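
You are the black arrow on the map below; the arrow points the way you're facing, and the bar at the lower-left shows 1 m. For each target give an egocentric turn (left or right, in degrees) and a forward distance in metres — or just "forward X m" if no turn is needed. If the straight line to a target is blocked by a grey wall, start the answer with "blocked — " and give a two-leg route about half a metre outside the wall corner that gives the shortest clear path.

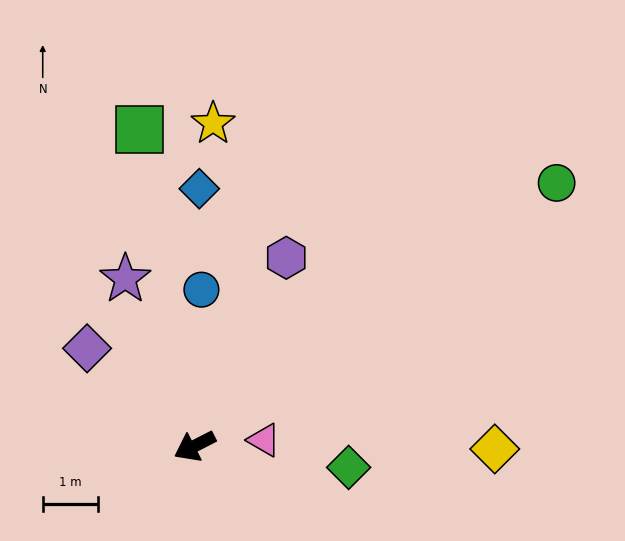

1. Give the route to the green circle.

turn right 171°, forward 8.0 m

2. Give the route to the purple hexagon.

turn right 143°, forward 3.8 m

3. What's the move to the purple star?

turn right 95°, forward 3.2 m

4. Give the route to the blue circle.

turn right 120°, forward 2.8 m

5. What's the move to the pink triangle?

turn left 158°, forward 1.2 m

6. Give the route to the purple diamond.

turn right 69°, forward 2.6 m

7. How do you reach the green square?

turn right 107°, forward 5.8 m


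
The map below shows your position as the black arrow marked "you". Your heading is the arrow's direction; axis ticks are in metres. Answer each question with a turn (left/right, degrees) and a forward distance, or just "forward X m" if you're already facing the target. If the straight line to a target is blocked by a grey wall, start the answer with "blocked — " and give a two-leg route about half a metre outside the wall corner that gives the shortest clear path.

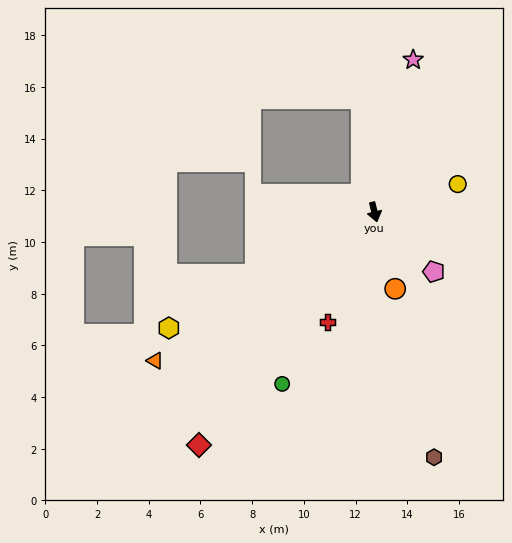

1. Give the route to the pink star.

turn left 152°, forward 6.1 m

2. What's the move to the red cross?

turn right 37°, forward 4.6 m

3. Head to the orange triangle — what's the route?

turn right 70°, forward 10.3 m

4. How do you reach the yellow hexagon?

turn right 74°, forward 9.1 m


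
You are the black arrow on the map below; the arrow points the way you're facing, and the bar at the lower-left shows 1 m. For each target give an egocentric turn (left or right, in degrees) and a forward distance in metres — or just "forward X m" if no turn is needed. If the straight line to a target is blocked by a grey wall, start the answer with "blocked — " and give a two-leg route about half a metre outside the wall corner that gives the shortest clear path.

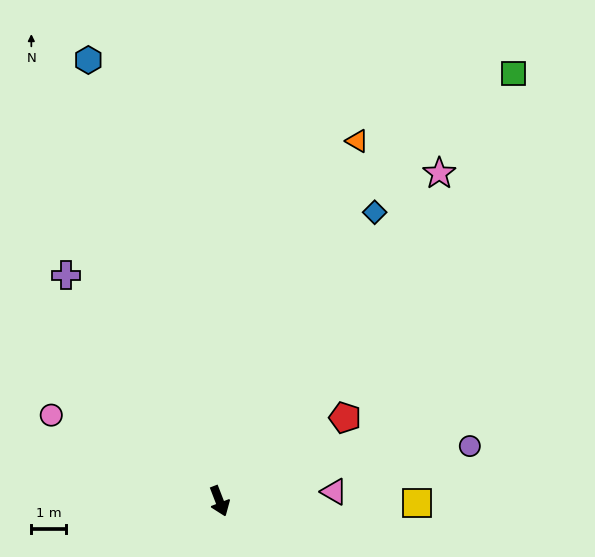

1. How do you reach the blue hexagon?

turn left 175°, forward 13.3 m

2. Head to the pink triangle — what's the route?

turn left 74°, forward 3.3 m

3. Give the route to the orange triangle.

turn left 138°, forward 11.2 m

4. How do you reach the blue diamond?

turn left 131°, forward 9.5 m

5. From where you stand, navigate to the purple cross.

turn right 167°, forward 7.9 m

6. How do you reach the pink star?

turn left 125°, forward 11.4 m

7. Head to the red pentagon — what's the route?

turn left 102°, forward 4.4 m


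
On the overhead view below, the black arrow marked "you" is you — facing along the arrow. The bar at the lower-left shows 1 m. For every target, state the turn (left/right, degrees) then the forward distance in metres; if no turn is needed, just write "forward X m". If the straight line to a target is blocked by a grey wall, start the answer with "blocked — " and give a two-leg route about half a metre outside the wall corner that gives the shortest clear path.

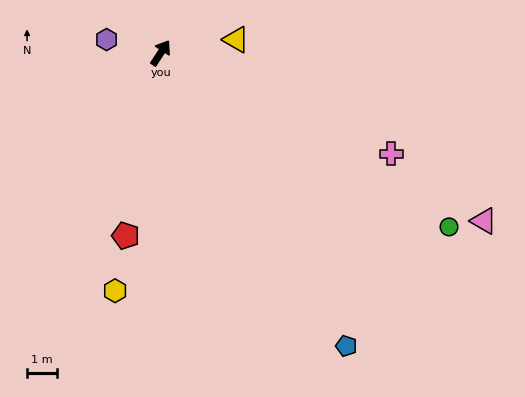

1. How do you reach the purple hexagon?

turn left 109°, forward 1.9 m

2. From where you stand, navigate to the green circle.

turn right 88°, forward 11.2 m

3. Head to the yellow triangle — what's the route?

turn right 47°, forward 2.5 m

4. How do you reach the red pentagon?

turn right 158°, forward 6.2 m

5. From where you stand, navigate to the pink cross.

turn right 81°, forward 8.4 m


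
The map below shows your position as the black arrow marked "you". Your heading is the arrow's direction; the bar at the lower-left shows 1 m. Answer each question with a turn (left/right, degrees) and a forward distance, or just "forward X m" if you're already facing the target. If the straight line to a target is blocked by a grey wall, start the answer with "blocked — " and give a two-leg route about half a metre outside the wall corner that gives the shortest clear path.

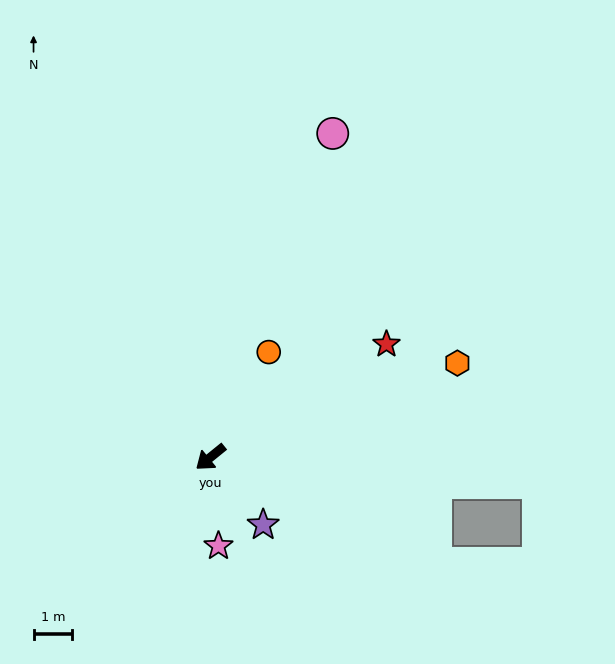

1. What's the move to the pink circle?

turn right 150°, forward 8.9 m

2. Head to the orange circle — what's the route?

turn right 158°, forward 3.1 m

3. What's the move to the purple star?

turn left 89°, forward 2.2 m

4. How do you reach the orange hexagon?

turn left 162°, forward 6.8 m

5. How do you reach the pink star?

turn left 56°, forward 2.3 m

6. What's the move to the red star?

turn left 174°, forward 5.4 m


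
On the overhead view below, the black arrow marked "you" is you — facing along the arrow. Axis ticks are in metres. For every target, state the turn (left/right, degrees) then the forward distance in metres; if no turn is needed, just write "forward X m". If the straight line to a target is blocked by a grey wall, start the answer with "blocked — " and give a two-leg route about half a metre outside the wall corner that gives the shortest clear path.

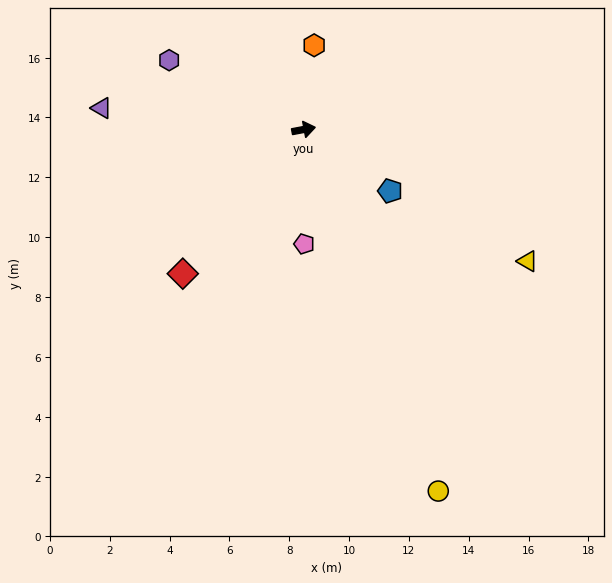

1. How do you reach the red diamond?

turn right 141°, forward 6.3 m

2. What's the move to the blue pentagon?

turn right 46°, forward 3.5 m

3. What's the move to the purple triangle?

turn left 163°, forward 6.8 m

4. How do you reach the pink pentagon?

turn right 100°, forward 3.8 m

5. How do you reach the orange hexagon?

turn left 72°, forward 2.8 m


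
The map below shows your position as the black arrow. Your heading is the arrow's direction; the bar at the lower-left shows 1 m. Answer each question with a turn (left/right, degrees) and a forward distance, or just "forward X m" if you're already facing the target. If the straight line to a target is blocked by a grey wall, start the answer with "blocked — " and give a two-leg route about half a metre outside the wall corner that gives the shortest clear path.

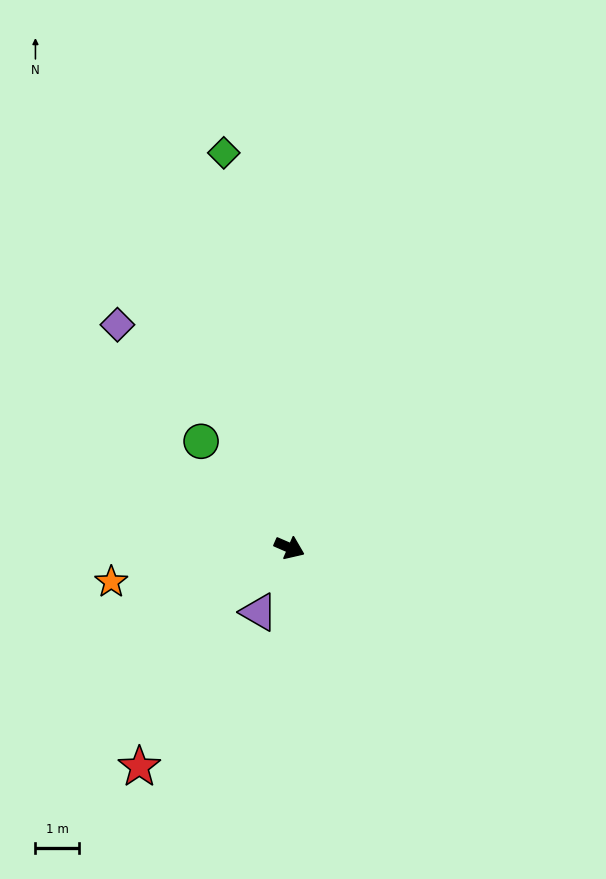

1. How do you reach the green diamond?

turn left 123°, forward 9.3 m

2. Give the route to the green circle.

turn left 153°, forward 3.2 m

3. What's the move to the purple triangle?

turn right 92°, forward 1.6 m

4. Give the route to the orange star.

turn right 146°, forward 4.2 m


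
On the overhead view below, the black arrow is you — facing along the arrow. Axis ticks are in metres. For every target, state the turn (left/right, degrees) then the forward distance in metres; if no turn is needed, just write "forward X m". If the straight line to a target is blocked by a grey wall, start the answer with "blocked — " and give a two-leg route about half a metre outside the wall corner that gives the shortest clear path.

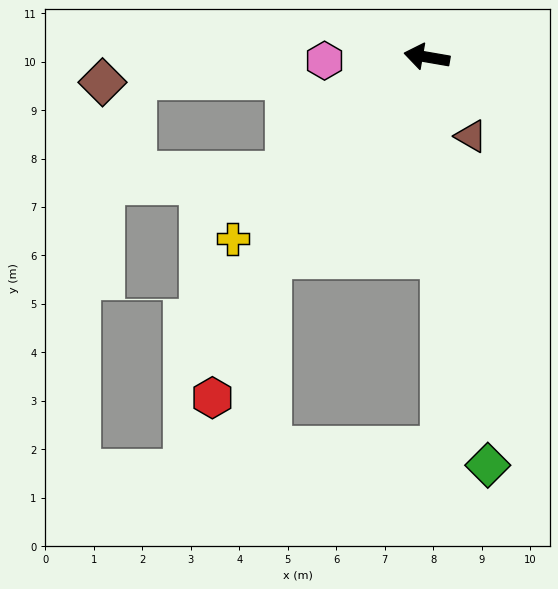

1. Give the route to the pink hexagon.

turn left 12°, forward 2.1 m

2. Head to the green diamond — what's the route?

turn left 108°, forward 8.5 m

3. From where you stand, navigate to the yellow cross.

turn left 53°, forward 5.5 m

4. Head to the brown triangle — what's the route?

turn left 129°, forward 1.9 m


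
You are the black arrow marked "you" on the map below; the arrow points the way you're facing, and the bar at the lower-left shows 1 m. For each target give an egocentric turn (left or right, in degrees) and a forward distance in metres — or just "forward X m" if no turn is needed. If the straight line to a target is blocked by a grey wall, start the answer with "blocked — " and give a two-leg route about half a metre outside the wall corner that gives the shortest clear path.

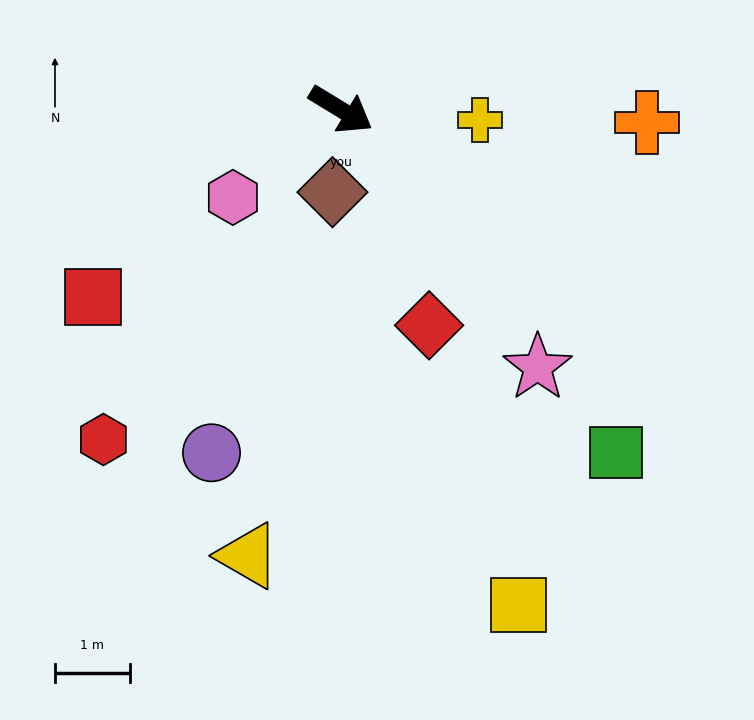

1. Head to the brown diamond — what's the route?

turn right 65°, forward 1.1 m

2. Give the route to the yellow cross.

turn left 27°, forward 1.9 m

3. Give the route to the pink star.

turn right 21°, forward 4.3 m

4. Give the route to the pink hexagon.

turn right 110°, forward 1.9 m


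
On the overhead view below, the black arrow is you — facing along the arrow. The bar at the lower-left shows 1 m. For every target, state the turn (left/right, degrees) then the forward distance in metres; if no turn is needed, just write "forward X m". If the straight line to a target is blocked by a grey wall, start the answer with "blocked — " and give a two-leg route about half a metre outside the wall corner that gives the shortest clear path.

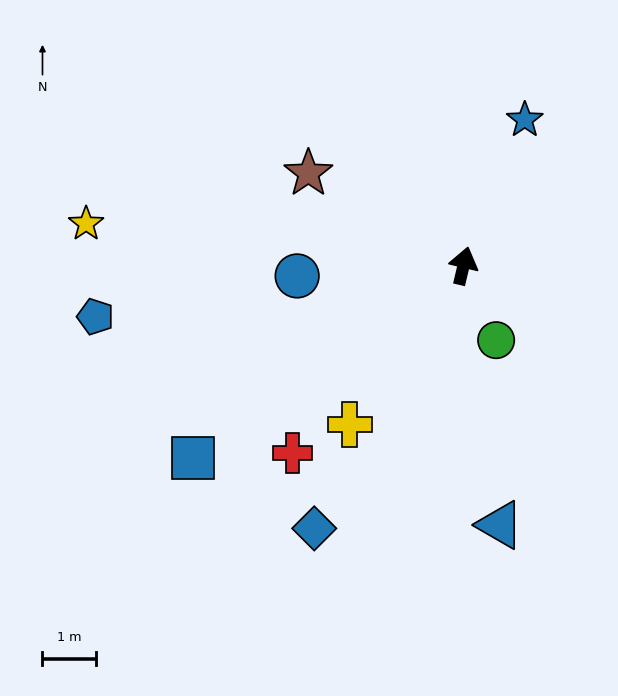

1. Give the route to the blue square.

turn left 139°, forward 6.2 m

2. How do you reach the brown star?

turn left 73°, forward 3.4 m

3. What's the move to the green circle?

turn right 143°, forward 1.5 m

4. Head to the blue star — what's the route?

turn right 9°, forward 2.9 m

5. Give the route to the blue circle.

turn left 107°, forward 3.1 m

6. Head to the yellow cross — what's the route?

turn left 158°, forward 3.6 m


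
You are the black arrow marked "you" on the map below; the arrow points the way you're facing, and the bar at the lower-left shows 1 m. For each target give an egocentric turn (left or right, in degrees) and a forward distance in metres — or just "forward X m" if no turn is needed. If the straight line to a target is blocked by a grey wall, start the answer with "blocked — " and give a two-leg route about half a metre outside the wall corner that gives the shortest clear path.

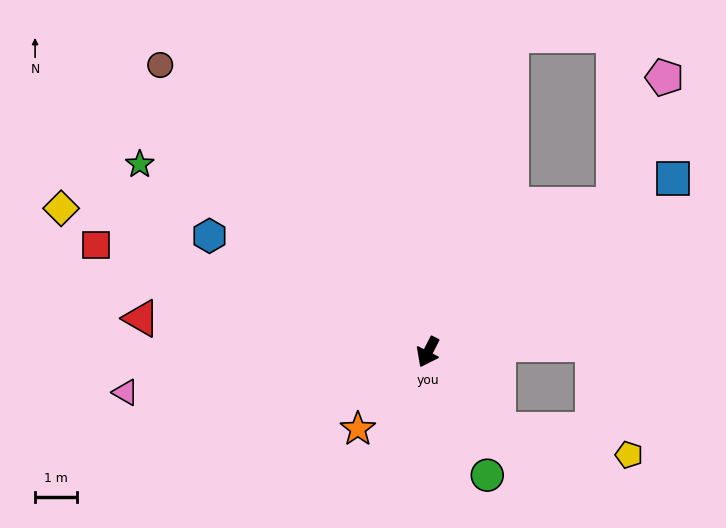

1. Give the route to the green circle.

turn left 53°, forward 3.3 m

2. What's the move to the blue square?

turn left 152°, forward 7.1 m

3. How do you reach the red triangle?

turn right 70°, forward 6.9 m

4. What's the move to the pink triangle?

turn right 56°, forward 7.3 m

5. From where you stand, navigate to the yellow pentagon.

blocked — turn left 69°, forward 2.5 m, then turn left 37°, forward 3.2 m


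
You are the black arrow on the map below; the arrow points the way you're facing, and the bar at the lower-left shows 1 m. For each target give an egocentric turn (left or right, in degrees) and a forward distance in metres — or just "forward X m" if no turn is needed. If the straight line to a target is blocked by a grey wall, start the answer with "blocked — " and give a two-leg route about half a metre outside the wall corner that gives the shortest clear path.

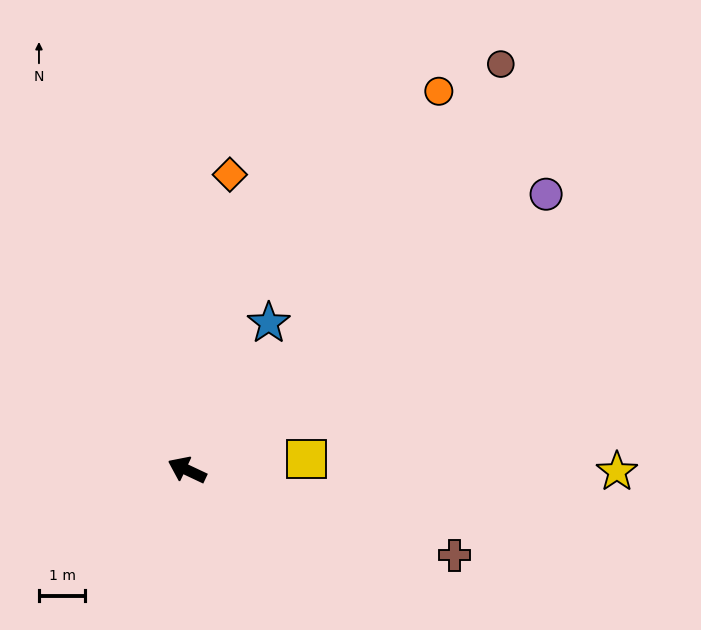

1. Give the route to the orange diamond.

turn right 73°, forward 6.4 m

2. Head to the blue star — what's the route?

turn right 94°, forward 3.6 m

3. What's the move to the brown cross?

turn right 172°, forward 6.1 m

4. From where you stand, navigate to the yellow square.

turn right 149°, forward 2.6 m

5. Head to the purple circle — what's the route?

turn right 117°, forward 9.8 m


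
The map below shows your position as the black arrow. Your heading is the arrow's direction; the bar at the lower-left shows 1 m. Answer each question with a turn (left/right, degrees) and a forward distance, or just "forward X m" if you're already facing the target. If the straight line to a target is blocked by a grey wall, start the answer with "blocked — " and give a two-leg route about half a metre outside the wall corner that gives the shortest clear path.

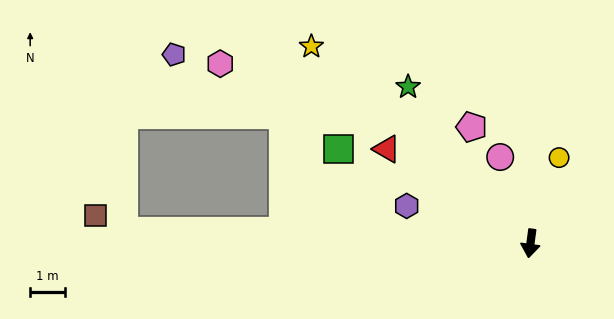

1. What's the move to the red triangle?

turn right 116°, forward 4.9 m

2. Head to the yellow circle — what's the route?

turn left 169°, forward 2.6 m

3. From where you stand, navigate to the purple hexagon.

turn right 99°, forward 3.7 m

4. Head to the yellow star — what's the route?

turn right 124°, forward 8.5 m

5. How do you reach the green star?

turn right 134°, forward 5.7 m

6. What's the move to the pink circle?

turn right 153°, forward 2.6 m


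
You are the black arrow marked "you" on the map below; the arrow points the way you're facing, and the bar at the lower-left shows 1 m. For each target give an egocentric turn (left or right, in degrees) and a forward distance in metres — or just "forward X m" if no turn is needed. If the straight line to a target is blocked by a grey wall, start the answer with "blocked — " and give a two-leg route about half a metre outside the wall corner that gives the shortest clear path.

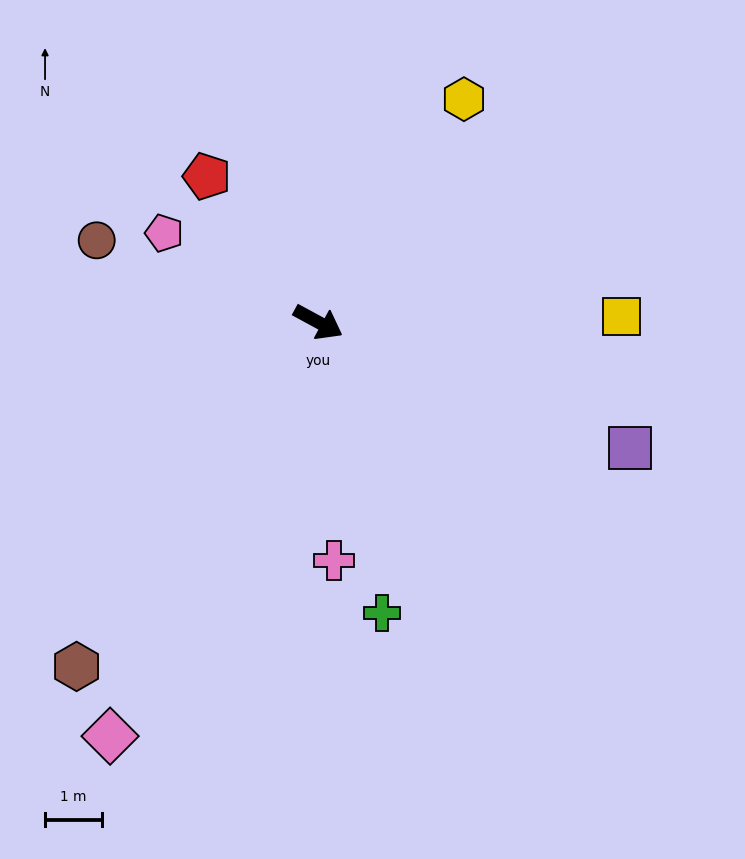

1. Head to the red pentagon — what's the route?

turn left 156°, forward 3.2 m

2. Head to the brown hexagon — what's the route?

turn right 97°, forward 7.4 m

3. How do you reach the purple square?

turn left 6°, forward 5.9 m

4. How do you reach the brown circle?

turn right 172°, forward 4.1 m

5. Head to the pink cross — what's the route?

turn right 58°, forward 4.2 m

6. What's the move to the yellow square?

turn left 30°, forward 5.3 m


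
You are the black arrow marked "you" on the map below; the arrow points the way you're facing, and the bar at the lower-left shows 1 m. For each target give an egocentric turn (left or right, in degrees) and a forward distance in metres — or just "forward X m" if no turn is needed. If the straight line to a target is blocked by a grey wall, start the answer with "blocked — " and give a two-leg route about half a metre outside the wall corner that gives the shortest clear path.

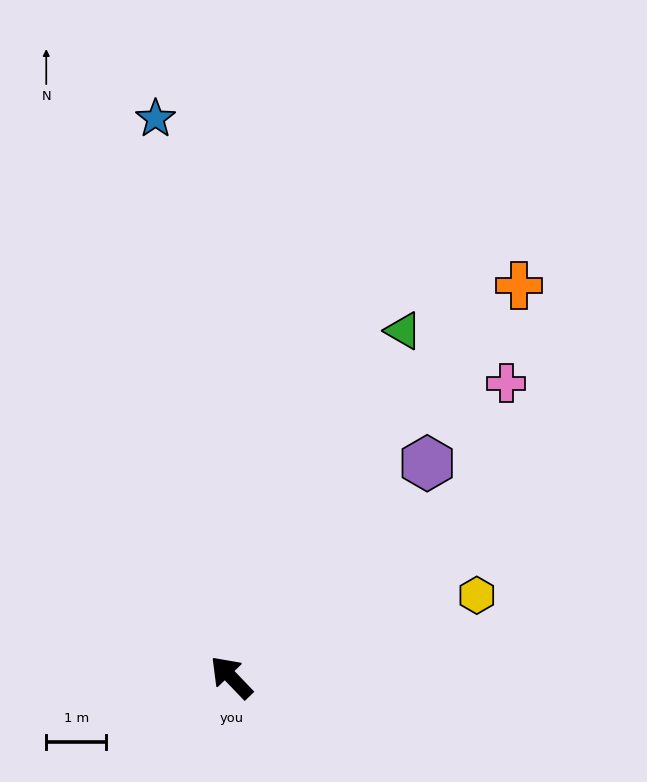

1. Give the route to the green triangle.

turn right 70°, forward 6.5 m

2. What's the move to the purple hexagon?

turn right 86°, forward 4.9 m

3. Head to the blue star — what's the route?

turn right 36°, forward 9.4 m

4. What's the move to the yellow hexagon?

turn right 115°, forward 4.3 m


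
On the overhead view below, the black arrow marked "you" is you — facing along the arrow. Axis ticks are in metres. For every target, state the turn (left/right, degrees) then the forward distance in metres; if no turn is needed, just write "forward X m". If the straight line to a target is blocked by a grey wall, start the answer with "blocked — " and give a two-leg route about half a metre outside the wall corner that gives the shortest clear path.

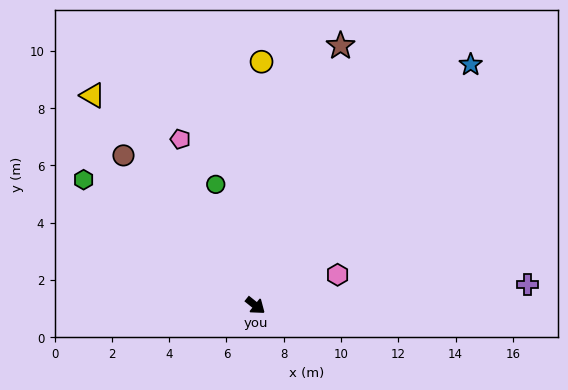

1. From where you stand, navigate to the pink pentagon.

turn left 153°, forward 6.4 m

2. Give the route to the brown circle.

turn left 170°, forward 7.0 m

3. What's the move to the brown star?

turn left 111°, forward 9.5 m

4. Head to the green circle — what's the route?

turn left 147°, forward 4.5 m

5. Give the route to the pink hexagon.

turn left 59°, forward 3.1 m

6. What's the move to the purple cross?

turn left 43°, forward 9.5 m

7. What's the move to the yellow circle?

turn left 127°, forward 8.5 m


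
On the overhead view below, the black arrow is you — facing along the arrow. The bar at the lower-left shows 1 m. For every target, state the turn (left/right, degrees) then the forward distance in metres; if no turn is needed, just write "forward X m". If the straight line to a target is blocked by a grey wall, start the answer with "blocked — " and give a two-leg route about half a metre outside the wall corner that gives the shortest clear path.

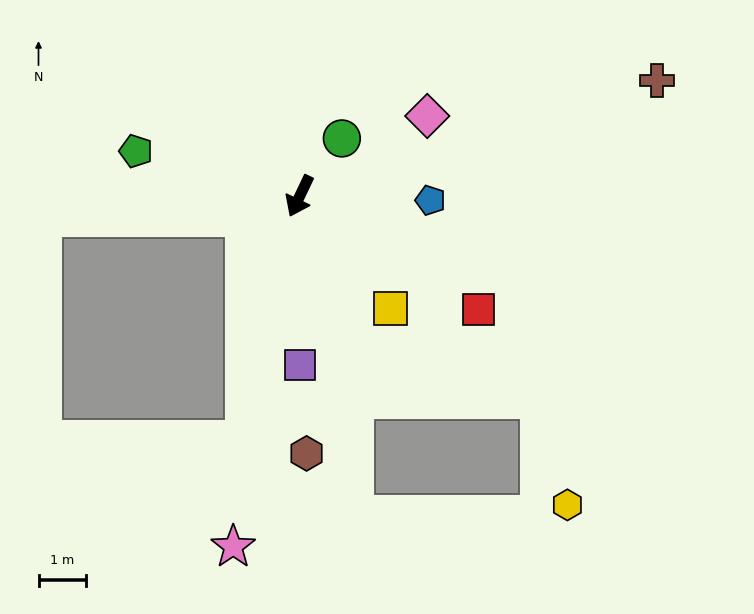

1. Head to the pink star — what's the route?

turn left 15°, forward 7.5 m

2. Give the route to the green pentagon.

turn right 80°, forward 3.6 m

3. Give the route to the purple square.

turn left 26°, forward 3.6 m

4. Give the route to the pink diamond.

turn left 148°, forward 3.2 m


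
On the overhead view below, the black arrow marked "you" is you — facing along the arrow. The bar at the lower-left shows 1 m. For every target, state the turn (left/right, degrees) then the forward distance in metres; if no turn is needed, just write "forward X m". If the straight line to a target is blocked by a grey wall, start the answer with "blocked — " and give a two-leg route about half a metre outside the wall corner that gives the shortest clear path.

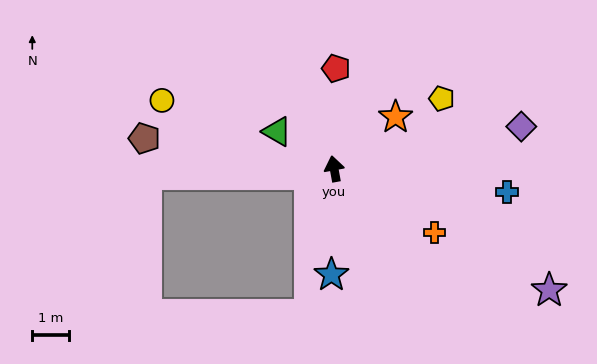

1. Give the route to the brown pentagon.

turn left 71°, forward 5.3 m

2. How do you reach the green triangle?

turn left 47°, forward 1.9 m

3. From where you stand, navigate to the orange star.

turn right 60°, forward 2.2 m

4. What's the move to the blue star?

turn left 168°, forward 2.9 m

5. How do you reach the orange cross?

turn right 133°, forward 3.3 m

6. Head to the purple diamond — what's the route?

turn right 88°, forward 5.3 m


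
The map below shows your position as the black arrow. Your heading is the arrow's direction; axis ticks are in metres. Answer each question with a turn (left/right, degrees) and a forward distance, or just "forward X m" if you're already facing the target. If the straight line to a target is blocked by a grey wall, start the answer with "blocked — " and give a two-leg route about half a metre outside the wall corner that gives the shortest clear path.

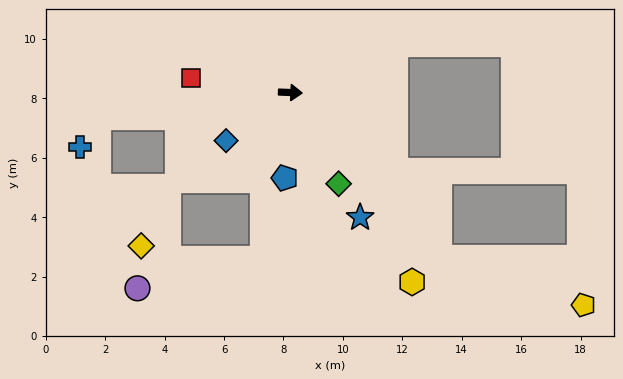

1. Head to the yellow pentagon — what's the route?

blocked — turn right 45°, forward 7.5 m, then turn left 29°, forward 5.1 m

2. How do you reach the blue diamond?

turn right 141°, forward 2.7 m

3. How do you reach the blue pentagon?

turn right 91°, forward 2.9 m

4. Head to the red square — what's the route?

turn left 174°, forward 3.4 m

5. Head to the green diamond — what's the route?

turn right 60°, forward 3.5 m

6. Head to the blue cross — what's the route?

blocked — turn right 170°, forward 6.5 m, then turn left 50°, forward 1.2 m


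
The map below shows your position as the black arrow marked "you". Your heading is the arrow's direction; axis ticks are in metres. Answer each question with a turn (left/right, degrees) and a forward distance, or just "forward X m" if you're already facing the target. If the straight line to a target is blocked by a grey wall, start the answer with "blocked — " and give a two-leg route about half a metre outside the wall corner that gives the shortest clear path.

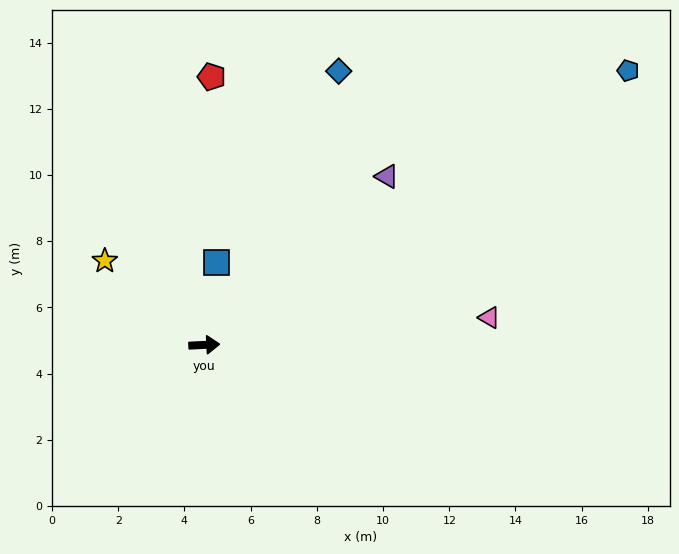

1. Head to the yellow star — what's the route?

turn left 137°, forward 3.9 m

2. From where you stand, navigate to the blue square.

turn left 79°, forward 2.5 m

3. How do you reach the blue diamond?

turn left 61°, forward 9.2 m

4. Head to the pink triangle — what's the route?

turn left 3°, forward 8.6 m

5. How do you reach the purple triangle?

turn left 40°, forward 7.5 m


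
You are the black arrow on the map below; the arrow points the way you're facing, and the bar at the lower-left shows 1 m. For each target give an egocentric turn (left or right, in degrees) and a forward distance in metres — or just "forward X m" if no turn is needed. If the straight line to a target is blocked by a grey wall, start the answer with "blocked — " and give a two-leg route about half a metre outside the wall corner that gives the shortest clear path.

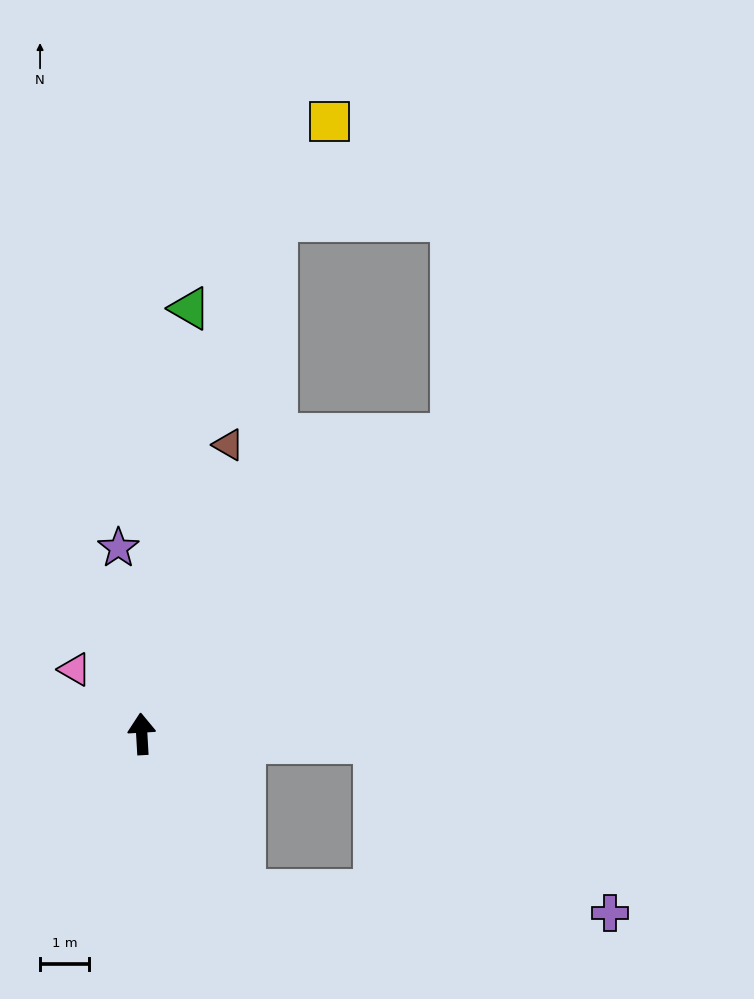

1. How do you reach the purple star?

turn left 4°, forward 3.8 m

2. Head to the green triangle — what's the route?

turn right 10°, forward 8.7 m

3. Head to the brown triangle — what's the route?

turn right 20°, forward 6.1 m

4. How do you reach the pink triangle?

turn left 43°, forward 1.9 m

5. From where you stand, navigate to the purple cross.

blocked — turn right 95°, forward 4.7 m, then turn right 34°, forward 5.9 m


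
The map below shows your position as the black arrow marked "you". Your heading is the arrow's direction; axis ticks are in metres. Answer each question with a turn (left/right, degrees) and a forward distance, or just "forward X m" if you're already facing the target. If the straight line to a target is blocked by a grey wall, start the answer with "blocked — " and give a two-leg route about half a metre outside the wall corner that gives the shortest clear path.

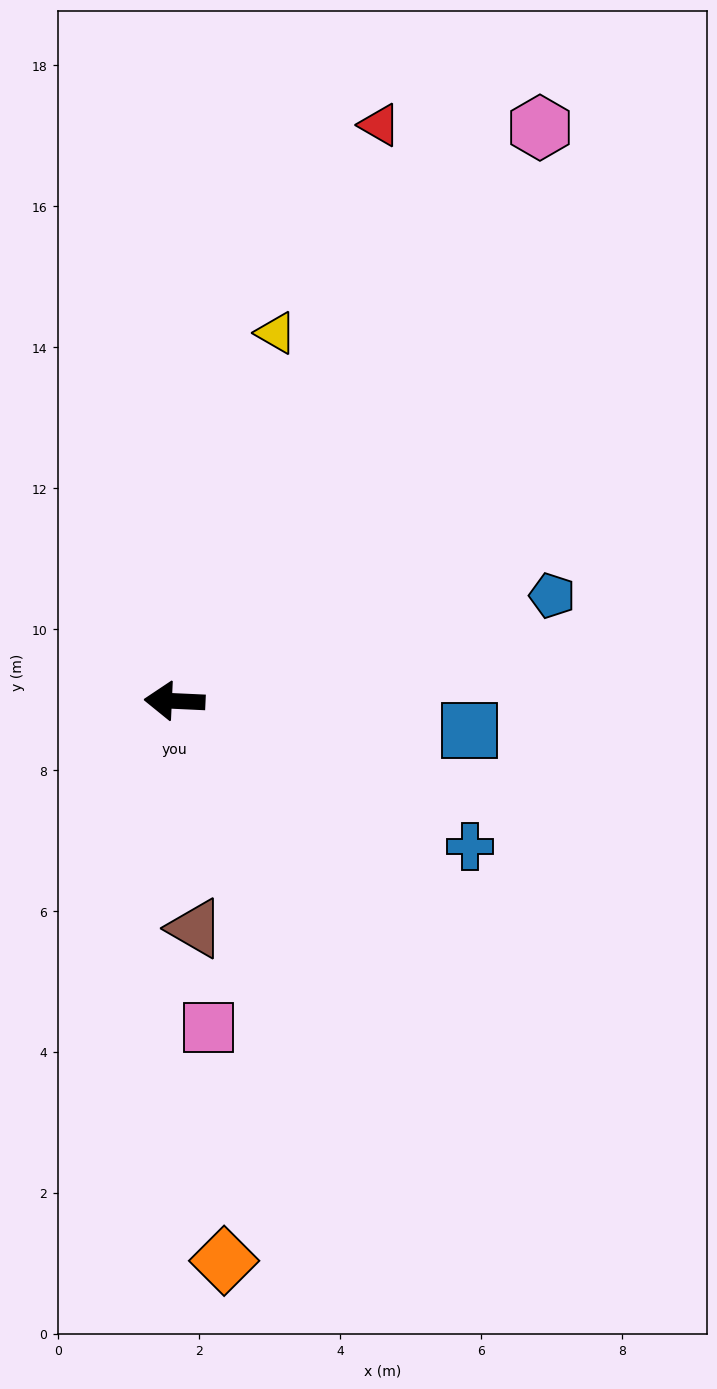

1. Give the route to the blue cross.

turn left 156°, forward 4.7 m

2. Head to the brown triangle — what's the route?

turn left 98°, forward 3.2 m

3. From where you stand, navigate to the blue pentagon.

turn right 162°, forward 5.6 m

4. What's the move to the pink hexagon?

turn right 120°, forward 9.6 m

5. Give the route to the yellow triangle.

turn right 103°, forward 5.4 m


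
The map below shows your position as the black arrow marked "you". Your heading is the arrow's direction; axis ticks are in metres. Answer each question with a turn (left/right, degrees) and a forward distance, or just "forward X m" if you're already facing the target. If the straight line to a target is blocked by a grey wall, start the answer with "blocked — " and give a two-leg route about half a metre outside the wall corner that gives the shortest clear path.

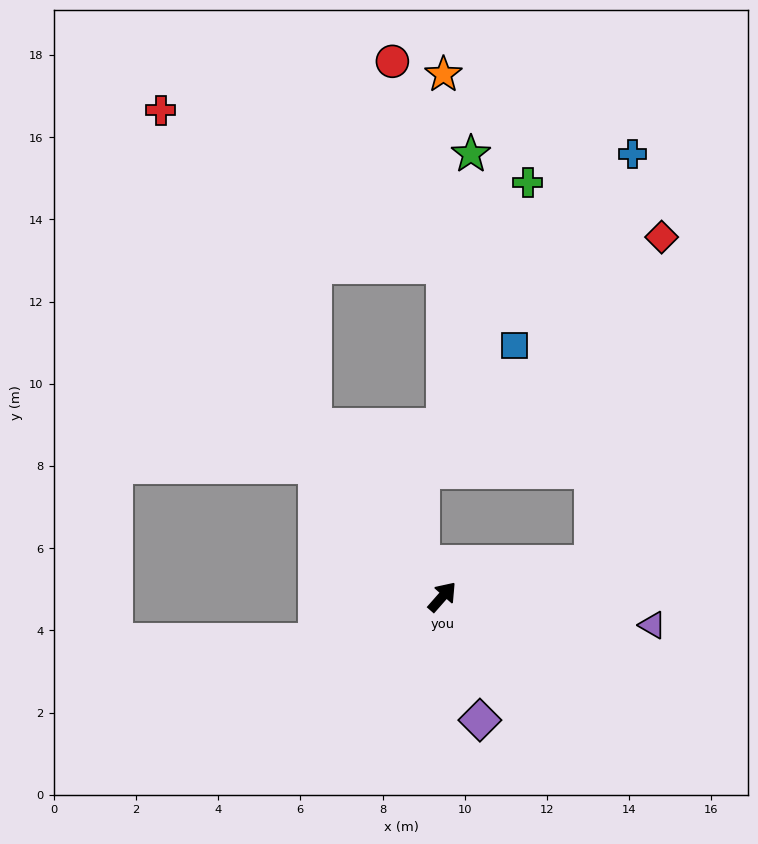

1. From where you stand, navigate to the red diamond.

blocked — turn right 36°, forward 3.7 m, then turn left 65°, forward 8.1 m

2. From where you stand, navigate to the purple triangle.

turn right 56°, forward 5.2 m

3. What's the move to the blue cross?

blocked — turn right 36°, forward 3.7 m, then turn left 72°, forward 10.0 m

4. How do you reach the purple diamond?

turn right 122°, forward 3.1 m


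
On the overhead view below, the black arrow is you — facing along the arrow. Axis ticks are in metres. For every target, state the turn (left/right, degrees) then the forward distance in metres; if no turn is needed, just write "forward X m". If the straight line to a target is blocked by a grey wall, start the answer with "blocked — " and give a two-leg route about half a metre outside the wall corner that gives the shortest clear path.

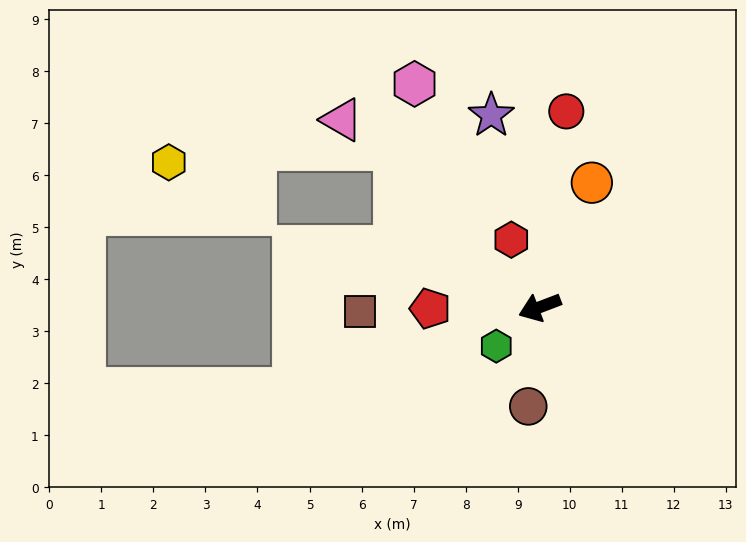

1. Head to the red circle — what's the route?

turn right 119°, forward 3.8 m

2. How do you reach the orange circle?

turn right 134°, forward 2.6 m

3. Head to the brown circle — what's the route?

turn left 63°, forward 1.9 m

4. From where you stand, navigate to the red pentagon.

turn right 20°, forward 2.1 m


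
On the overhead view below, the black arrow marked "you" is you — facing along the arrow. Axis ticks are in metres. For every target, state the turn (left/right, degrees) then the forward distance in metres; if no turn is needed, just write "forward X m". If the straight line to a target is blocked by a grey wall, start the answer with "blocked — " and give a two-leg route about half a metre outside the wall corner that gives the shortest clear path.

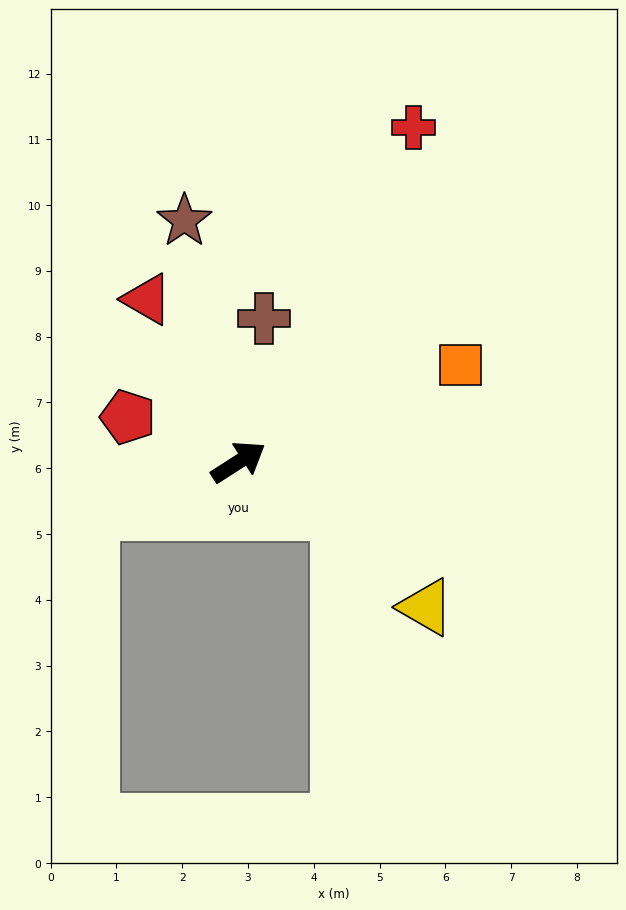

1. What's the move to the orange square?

turn right 9°, forward 3.7 m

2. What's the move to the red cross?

turn left 30°, forward 5.7 m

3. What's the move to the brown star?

turn left 70°, forward 3.8 m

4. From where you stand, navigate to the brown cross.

turn left 47°, forward 2.2 m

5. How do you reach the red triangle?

turn left 87°, forward 2.8 m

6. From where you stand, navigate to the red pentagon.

turn left 125°, forward 1.8 m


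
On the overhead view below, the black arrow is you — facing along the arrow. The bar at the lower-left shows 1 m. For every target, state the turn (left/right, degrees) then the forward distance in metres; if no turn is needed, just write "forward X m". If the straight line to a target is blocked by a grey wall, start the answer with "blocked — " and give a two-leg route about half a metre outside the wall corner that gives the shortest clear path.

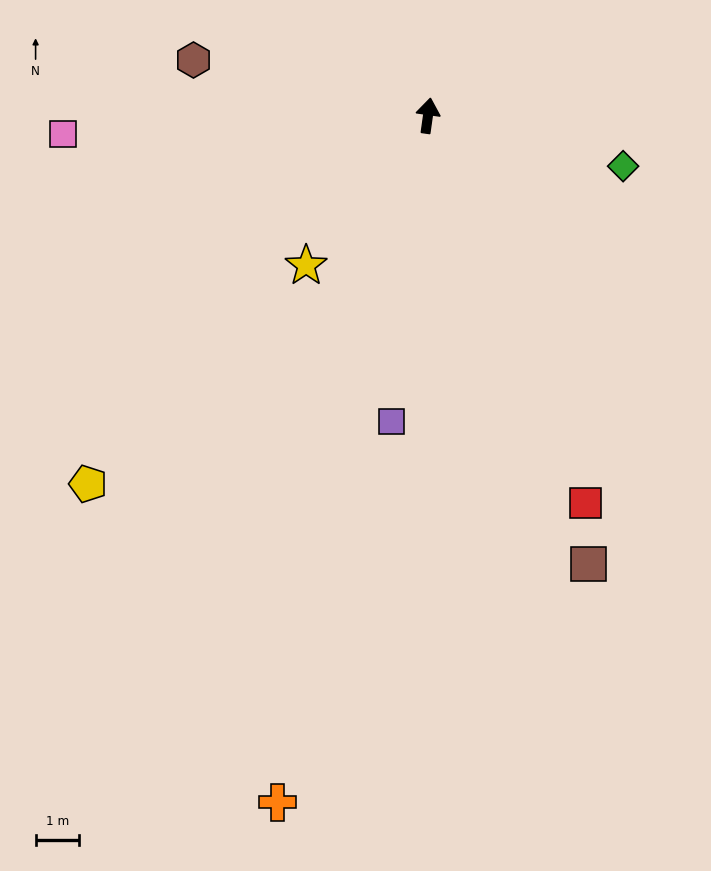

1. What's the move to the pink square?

turn left 101°, forward 8.4 m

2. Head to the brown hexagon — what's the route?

turn left 85°, forward 5.6 m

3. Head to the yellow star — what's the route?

turn left 149°, forward 4.5 m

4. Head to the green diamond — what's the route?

turn right 97°, forward 4.7 m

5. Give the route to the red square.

turn right 150°, forward 9.6 m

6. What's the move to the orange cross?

turn left 176°, forward 16.2 m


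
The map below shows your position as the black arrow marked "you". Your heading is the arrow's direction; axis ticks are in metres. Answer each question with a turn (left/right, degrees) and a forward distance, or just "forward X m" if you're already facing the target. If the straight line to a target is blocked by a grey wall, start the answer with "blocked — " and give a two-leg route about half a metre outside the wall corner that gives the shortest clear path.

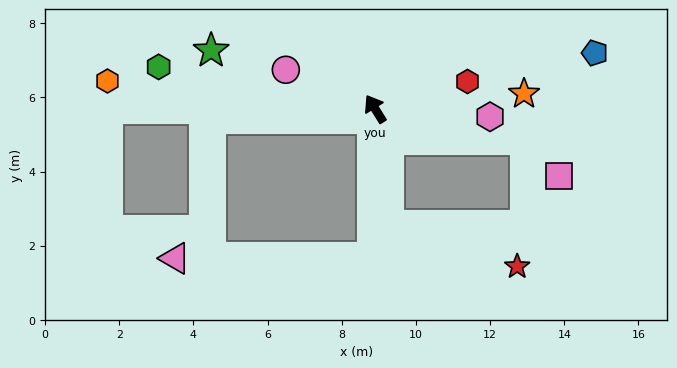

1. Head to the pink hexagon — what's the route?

turn right 126°, forward 3.1 m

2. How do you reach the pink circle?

turn left 35°, forward 2.6 m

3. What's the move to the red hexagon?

turn right 105°, forward 2.6 m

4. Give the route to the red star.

blocked — turn left 155°, forward 3.2 m, then turn left 66°, forward 3.6 m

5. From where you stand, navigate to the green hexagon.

turn left 47°, forward 5.9 m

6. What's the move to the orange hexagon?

turn left 52°, forward 7.3 m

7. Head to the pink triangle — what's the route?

blocked — turn left 147°, forward 4.0 m, then turn right 89°, forward 5.3 m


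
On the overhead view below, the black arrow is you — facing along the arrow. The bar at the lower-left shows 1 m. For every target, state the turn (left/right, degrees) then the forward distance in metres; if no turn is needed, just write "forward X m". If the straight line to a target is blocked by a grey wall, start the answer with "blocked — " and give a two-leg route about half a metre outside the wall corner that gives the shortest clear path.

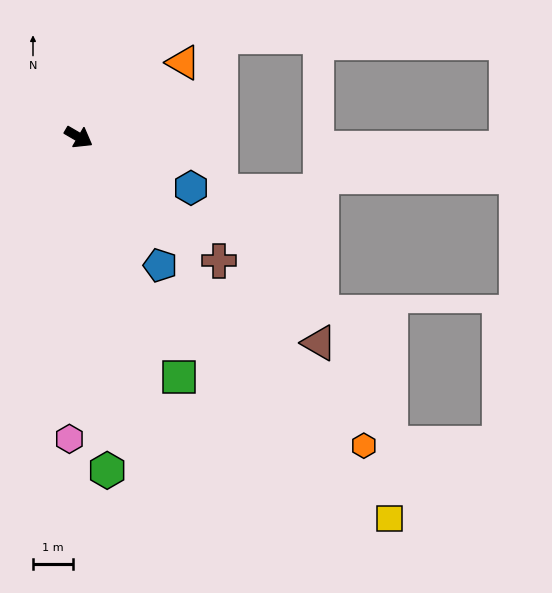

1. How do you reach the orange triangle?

turn left 66°, forward 3.2 m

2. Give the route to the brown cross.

turn right 11°, forward 4.7 m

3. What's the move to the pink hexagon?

turn right 61°, forward 7.6 m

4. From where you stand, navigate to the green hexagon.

turn right 55°, forward 8.4 m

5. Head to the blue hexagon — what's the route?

turn left 6°, forward 3.1 m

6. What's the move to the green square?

turn right 37°, forward 6.5 m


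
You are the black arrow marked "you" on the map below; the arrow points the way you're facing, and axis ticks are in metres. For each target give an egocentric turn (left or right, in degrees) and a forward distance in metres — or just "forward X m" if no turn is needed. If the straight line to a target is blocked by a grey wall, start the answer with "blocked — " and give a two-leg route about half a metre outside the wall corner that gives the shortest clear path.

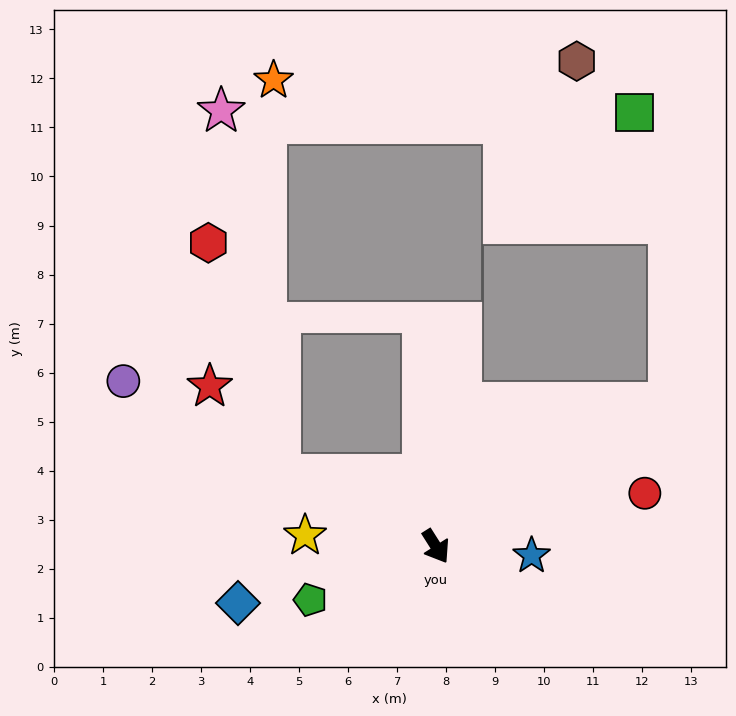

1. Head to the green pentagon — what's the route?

turn right 99°, forward 2.8 m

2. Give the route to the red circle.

turn left 72°, forward 4.4 m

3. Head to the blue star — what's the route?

turn left 52°, forward 2.0 m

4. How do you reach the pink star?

blocked — turn right 147°, forward 3.5 m, then turn right 56°, forward 7.5 m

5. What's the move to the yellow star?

turn right 127°, forward 2.7 m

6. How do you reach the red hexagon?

blocked — turn right 147°, forward 3.5 m, then turn right 48°, forward 5.0 m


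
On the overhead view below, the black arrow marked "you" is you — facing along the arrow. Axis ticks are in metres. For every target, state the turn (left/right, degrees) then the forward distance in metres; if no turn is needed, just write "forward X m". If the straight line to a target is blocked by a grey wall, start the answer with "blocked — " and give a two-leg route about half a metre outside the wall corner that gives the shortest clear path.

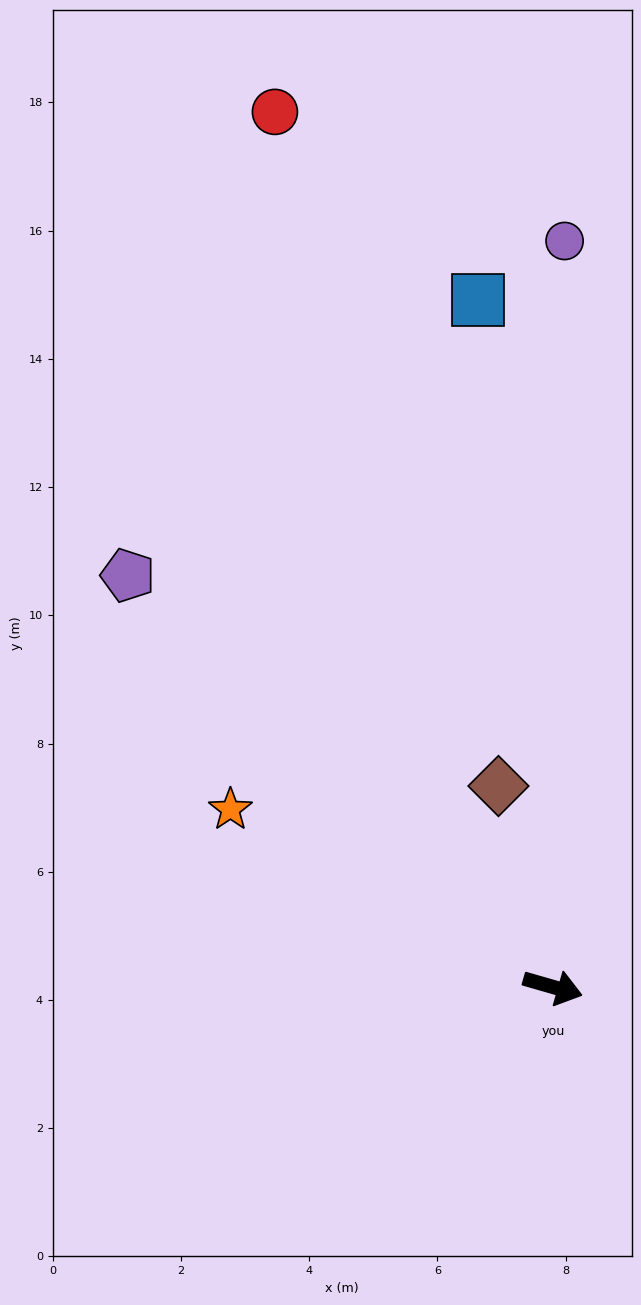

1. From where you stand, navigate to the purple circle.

turn left 105°, forward 11.6 m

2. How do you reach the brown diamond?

turn left 121°, forward 3.2 m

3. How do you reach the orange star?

turn left 167°, forward 5.7 m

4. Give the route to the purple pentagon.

turn left 152°, forward 9.2 m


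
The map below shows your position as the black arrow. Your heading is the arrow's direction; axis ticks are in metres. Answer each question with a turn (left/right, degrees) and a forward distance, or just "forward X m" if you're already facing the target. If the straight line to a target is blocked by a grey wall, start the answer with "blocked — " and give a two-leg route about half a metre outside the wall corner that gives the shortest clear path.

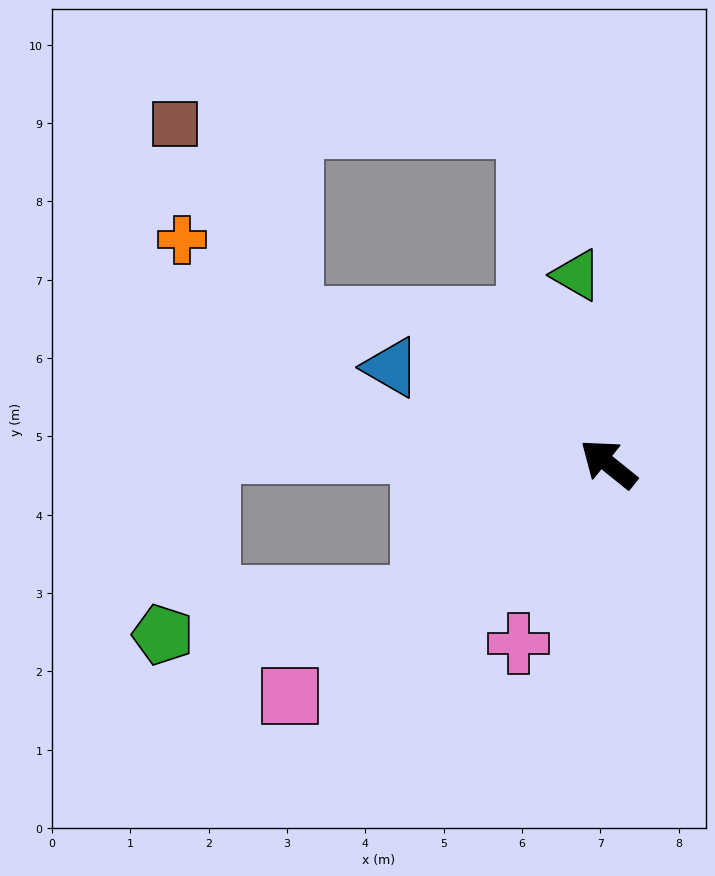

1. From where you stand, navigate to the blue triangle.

turn left 15°, forward 3.0 m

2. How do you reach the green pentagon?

blocked — turn left 75°, forward 2.9 m, then turn right 29°, forward 3.4 m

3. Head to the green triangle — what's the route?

turn right 42°, forward 2.4 m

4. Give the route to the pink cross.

turn left 102°, forward 2.6 m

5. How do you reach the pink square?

turn left 75°, forward 5.0 m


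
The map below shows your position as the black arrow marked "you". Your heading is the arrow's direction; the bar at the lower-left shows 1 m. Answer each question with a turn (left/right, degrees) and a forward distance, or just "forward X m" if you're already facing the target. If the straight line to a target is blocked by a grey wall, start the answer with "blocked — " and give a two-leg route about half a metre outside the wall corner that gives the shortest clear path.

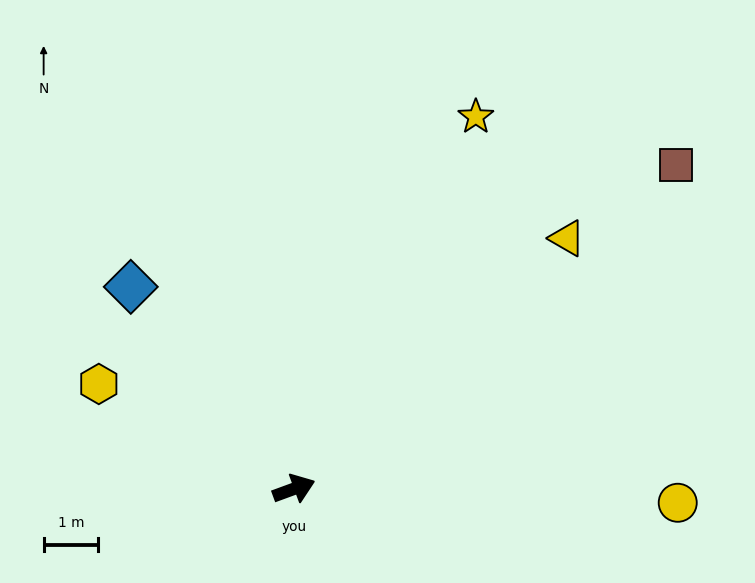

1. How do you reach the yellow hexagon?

turn left 132°, forward 4.1 m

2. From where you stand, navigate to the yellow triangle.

turn left 22°, forward 6.8 m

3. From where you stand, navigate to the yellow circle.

turn right 22°, forward 7.1 m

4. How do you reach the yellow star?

turn left 44°, forward 7.6 m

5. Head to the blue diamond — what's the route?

turn left 109°, forward 4.8 m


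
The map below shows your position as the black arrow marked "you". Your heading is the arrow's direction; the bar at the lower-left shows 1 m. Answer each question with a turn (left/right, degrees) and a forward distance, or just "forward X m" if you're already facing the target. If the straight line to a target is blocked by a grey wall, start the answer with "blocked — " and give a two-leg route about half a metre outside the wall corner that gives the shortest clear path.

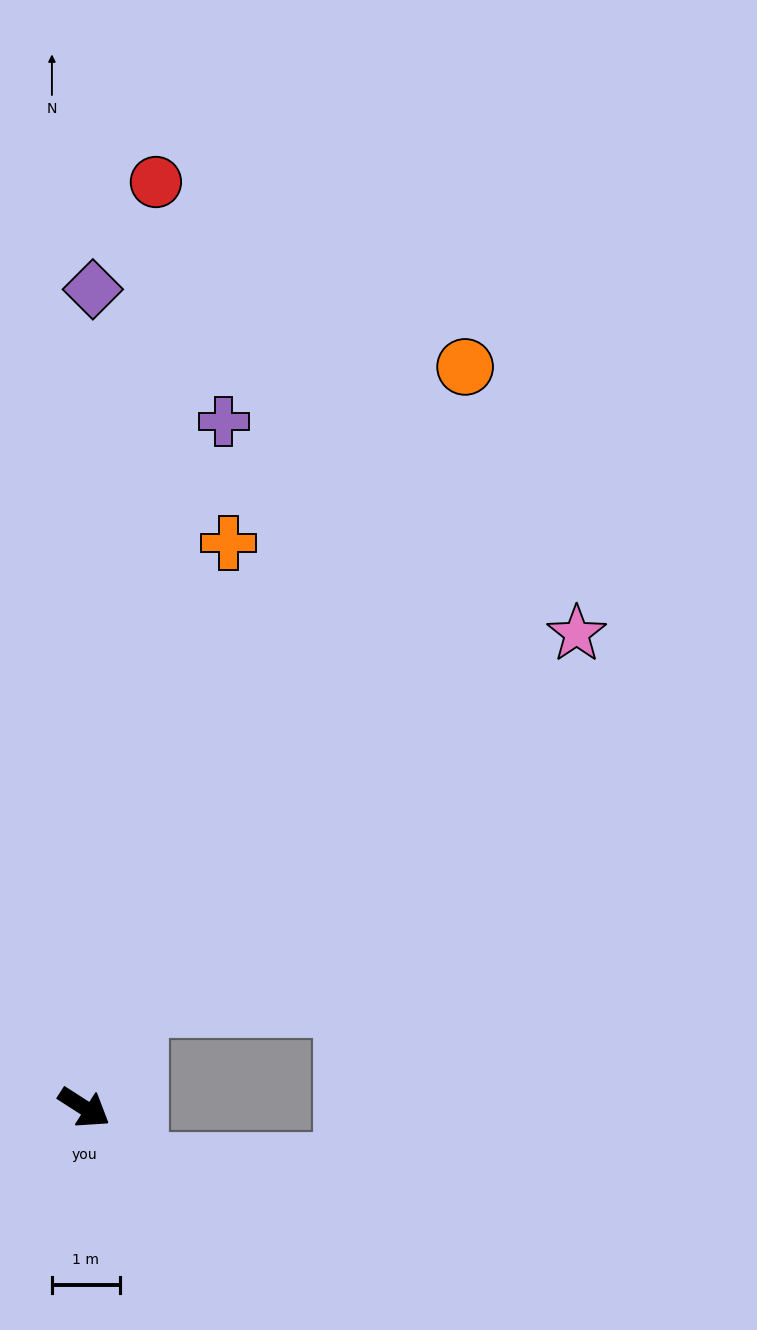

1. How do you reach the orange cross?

turn left 108°, forward 8.6 m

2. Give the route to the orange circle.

turn left 96°, forward 12.3 m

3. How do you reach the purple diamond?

turn left 122°, forward 12.1 m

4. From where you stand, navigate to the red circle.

turn left 118°, forward 13.7 m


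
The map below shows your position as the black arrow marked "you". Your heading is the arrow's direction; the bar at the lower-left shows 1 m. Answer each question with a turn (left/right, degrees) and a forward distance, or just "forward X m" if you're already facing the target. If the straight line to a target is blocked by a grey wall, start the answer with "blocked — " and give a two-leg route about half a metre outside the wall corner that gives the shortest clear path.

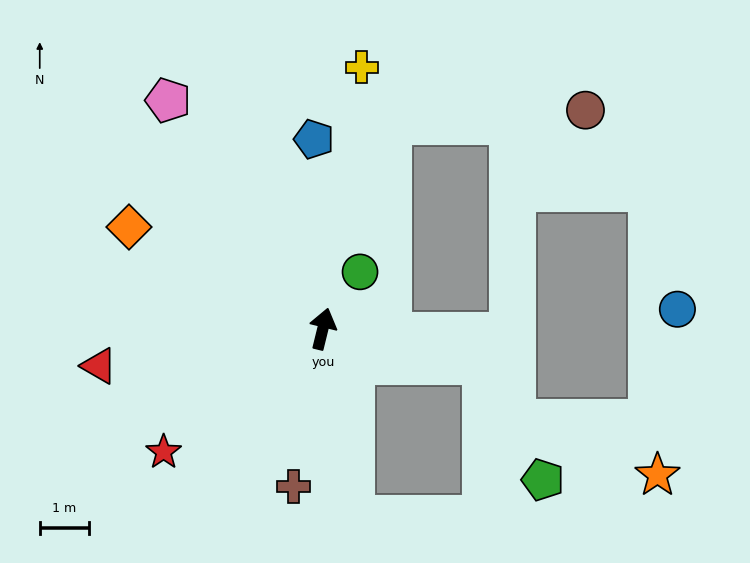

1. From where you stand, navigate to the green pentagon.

blocked — turn right 88°, forward 3.3 m, then turn right 51°, forward 2.6 m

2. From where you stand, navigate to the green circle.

turn right 19°, forward 1.4 m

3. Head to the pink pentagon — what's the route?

turn left 48°, forward 5.6 m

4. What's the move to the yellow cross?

turn left 5°, forward 5.4 m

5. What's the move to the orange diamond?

turn left 76°, forward 4.4 m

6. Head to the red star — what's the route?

turn left 142°, forward 4.1 m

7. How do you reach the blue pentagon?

turn left 16°, forward 3.8 m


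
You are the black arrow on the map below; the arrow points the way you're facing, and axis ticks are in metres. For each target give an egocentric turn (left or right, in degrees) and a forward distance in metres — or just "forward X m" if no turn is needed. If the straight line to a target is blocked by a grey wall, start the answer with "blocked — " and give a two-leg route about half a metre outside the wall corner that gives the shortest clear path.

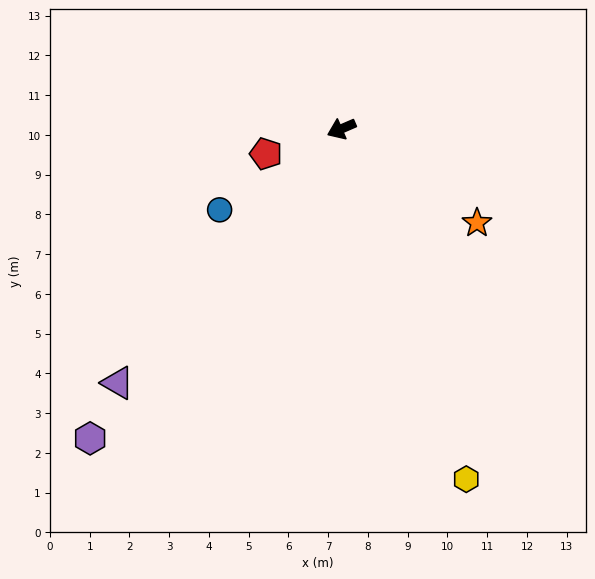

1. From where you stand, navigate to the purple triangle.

turn left 25°, forward 8.5 m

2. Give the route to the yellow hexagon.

turn left 86°, forward 9.4 m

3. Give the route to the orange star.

turn left 122°, forward 4.1 m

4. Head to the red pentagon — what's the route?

turn right 5°, forward 2.0 m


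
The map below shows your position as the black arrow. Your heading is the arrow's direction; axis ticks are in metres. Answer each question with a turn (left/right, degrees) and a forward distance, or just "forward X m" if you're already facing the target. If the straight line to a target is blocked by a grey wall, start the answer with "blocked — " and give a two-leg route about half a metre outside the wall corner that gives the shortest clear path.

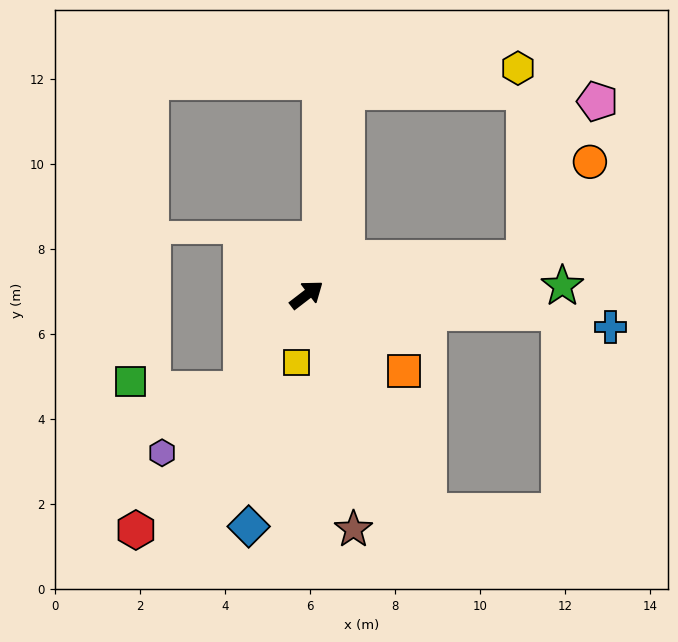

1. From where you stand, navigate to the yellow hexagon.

blocked — turn left 41°, forward 4.9 m, then turn right 70°, forward 4.1 m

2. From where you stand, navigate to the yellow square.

turn right 136°, forward 1.6 m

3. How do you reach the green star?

turn right 36°, forward 6.0 m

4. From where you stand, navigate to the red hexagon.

turn right 164°, forward 6.8 m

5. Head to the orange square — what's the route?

turn right 76°, forward 2.9 m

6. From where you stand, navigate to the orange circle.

blocked — turn right 28°, forward 5.2 m, then turn left 46°, forward 2.7 m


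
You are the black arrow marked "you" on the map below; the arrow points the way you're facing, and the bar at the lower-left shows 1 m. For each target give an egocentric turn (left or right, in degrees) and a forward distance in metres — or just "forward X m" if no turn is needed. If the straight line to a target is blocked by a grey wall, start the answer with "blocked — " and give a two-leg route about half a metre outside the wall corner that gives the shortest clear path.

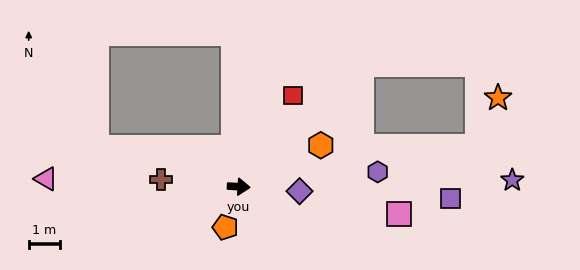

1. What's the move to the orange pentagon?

turn right 105°, forward 1.4 m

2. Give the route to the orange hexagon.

turn left 30°, forward 3.0 m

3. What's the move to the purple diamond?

forward 2.0 m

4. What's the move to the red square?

turn left 63°, forward 3.4 m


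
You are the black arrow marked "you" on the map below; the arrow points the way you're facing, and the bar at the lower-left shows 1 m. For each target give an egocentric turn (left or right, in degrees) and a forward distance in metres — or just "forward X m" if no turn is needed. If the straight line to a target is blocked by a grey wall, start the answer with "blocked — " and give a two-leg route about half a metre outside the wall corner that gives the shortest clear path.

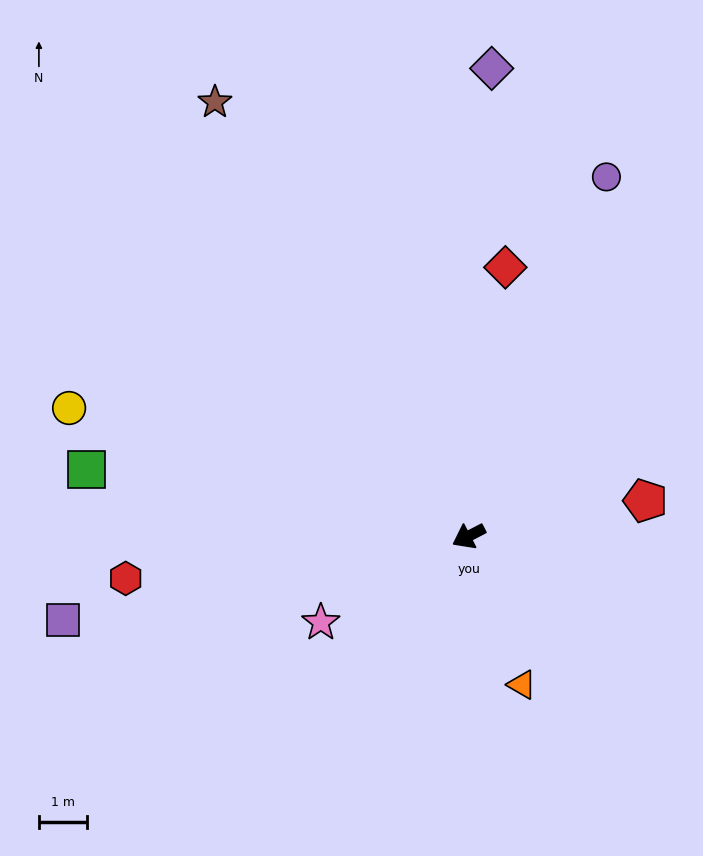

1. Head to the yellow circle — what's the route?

turn right 45°, forward 8.7 m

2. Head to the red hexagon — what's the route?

turn right 20°, forward 7.2 m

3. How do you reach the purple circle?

turn right 138°, forward 8.0 m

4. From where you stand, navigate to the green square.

turn right 37°, forward 8.0 m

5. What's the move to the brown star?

turn right 87°, forward 10.4 m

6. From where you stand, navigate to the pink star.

turn left 3°, forward 3.6 m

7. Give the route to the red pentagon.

turn left 164°, forward 3.7 m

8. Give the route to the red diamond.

turn right 125°, forward 5.6 m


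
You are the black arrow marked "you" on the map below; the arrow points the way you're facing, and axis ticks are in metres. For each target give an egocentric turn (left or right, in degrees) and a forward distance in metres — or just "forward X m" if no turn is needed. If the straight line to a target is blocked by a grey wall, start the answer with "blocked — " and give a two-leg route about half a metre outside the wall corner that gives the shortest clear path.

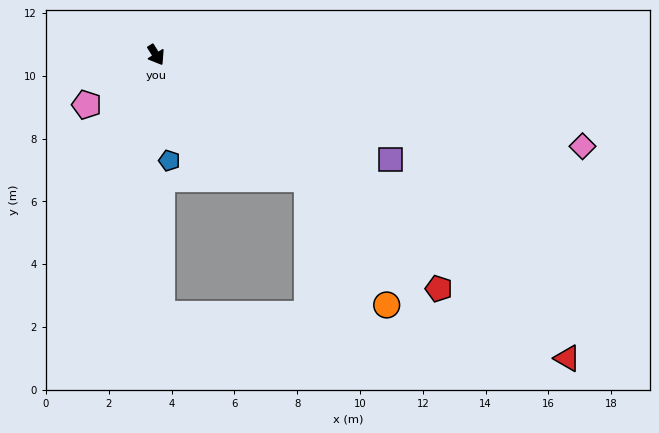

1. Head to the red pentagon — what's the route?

turn left 18°, forward 11.7 m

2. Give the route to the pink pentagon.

turn right 86°, forward 2.7 m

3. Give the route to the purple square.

turn left 34°, forward 8.2 m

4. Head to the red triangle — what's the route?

turn left 22°, forward 16.3 m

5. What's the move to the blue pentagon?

turn right 25°, forward 3.4 m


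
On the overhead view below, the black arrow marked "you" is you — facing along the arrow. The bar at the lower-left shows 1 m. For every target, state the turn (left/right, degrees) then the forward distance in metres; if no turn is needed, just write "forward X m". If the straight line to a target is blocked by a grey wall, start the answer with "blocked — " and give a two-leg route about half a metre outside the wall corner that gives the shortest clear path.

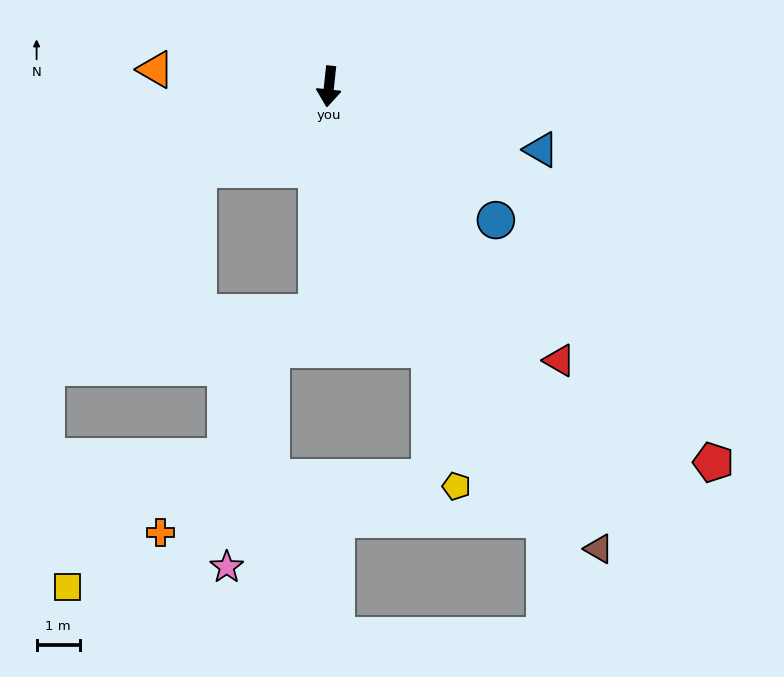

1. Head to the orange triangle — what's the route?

turn right 90°, forward 4.0 m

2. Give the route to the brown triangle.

turn left 36°, forward 12.4 m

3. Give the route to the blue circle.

turn left 57°, forward 4.9 m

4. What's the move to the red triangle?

turn left 46°, forward 8.3 m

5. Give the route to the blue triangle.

turn left 79°, forward 5.1 m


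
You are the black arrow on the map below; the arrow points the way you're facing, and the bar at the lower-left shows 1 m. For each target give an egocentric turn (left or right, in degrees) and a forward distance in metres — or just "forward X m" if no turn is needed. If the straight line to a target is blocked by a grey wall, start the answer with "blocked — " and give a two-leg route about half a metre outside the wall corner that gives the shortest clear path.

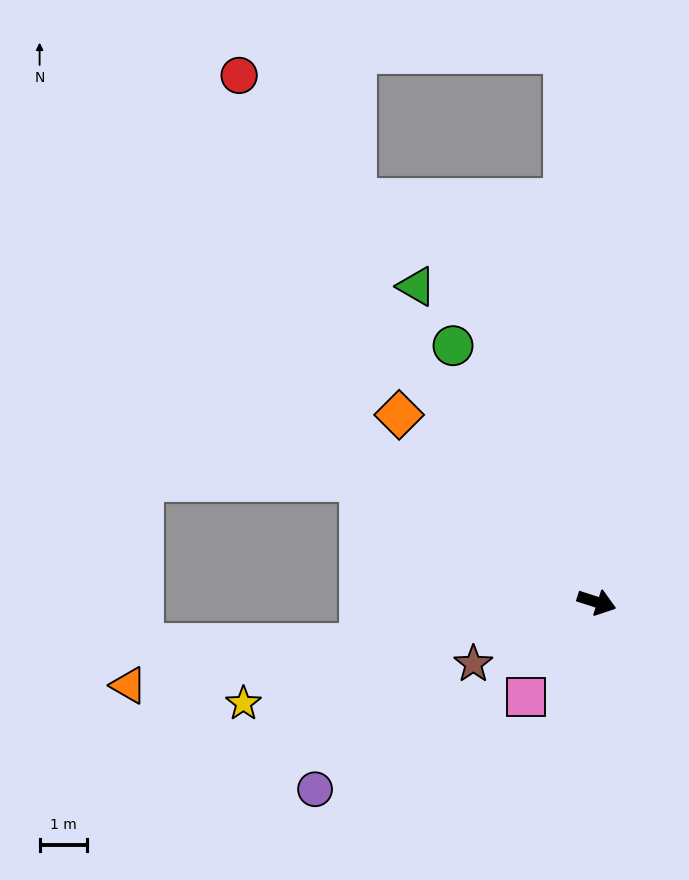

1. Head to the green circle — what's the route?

turn left 137°, forward 6.2 m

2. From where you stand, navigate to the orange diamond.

turn left 154°, forward 5.7 m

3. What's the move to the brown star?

turn right 135°, forward 2.9 m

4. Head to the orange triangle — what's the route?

turn right 152°, forward 10.0 m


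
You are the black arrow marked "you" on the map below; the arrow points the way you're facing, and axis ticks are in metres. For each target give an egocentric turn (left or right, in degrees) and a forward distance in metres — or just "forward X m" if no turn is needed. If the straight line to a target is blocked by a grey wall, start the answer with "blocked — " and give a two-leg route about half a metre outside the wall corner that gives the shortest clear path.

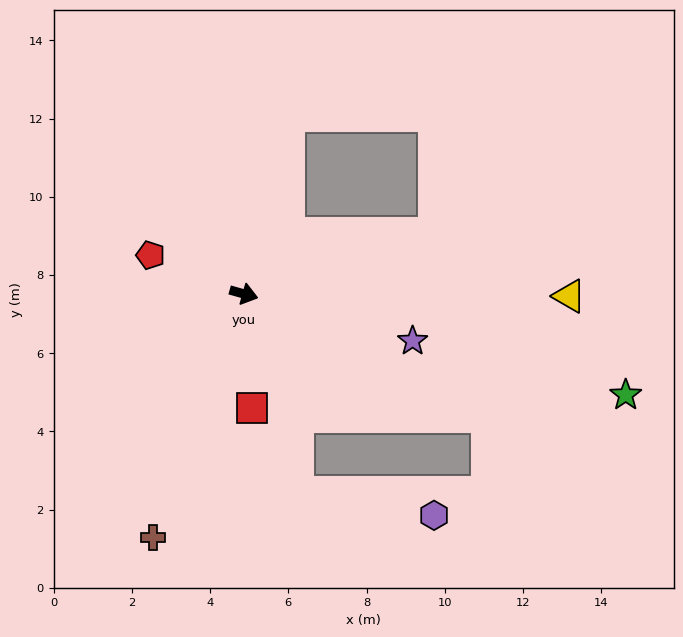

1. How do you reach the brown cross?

turn right 95°, forward 6.6 m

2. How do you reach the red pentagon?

turn left 173°, forward 2.6 m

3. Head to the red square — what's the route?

turn right 70°, forward 2.9 m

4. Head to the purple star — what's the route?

forward 4.5 m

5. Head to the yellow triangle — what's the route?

turn left 15°, forward 8.3 m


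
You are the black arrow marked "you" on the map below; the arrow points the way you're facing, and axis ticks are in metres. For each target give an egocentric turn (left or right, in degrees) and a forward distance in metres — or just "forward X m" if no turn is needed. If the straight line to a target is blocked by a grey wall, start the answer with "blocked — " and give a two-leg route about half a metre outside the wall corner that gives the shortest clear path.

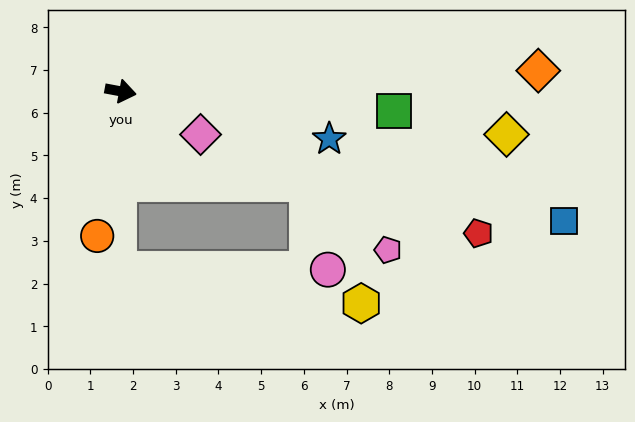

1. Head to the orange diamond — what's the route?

turn left 13°, forward 9.8 m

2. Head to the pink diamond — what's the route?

turn right 18°, forward 2.1 m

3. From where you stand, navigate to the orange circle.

turn right 89°, forward 3.4 m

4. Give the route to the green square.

turn left 6°, forward 6.4 m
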